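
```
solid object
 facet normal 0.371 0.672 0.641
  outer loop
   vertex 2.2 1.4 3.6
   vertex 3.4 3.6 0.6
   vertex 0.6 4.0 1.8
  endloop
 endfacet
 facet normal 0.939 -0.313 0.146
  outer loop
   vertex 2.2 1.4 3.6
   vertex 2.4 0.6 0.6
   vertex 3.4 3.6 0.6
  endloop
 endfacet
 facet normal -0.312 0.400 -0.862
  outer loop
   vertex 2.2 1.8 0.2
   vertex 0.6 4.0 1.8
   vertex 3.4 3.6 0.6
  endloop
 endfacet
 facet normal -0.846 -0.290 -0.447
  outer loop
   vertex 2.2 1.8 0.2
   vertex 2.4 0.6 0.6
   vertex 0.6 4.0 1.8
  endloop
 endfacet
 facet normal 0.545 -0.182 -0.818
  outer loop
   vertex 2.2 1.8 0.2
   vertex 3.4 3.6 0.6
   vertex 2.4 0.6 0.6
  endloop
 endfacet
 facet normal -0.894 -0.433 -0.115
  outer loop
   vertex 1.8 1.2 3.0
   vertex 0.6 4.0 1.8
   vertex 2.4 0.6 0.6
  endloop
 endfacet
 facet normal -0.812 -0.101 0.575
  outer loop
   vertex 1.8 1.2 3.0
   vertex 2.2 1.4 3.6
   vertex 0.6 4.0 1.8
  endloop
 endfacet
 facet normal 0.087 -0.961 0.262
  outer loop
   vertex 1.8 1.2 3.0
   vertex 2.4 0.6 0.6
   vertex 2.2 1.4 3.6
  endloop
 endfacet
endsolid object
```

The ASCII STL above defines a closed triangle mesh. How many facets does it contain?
8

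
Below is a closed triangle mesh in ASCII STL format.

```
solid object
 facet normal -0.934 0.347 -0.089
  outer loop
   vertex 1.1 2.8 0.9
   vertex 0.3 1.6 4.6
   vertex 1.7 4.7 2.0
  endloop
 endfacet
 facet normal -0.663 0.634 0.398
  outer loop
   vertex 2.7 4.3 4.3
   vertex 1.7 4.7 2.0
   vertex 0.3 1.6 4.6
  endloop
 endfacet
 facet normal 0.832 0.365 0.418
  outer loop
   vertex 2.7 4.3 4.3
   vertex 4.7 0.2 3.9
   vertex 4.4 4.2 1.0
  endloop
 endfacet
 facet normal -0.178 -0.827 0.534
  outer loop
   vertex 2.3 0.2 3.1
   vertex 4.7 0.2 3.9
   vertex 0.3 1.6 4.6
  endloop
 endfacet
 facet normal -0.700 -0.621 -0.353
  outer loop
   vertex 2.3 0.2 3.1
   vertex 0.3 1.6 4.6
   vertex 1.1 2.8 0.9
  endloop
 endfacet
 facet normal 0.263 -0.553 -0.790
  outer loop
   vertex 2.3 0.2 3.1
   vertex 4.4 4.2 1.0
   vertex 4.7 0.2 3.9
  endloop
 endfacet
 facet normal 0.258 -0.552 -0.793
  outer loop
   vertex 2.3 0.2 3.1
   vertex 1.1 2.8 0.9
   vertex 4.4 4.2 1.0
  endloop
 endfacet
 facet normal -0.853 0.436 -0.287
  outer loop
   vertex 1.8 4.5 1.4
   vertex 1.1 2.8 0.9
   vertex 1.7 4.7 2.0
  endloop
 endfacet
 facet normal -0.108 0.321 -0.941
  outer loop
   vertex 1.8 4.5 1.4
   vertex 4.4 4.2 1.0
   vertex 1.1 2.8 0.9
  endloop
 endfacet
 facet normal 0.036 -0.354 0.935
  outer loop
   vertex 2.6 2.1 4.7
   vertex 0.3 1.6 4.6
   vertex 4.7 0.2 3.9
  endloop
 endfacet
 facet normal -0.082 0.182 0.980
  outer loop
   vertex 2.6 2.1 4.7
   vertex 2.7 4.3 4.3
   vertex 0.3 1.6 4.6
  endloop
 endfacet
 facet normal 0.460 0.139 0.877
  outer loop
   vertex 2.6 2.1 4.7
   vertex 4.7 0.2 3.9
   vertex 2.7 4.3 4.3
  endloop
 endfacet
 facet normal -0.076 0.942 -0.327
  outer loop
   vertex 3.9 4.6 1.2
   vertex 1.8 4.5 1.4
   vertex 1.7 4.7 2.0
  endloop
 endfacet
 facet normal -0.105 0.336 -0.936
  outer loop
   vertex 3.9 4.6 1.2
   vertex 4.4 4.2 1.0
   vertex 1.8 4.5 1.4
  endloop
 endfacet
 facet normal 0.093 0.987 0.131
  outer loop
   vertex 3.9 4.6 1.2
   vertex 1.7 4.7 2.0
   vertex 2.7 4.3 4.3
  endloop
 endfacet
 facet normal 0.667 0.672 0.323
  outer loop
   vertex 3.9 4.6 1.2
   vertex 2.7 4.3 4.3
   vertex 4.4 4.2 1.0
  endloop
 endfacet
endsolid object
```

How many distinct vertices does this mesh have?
10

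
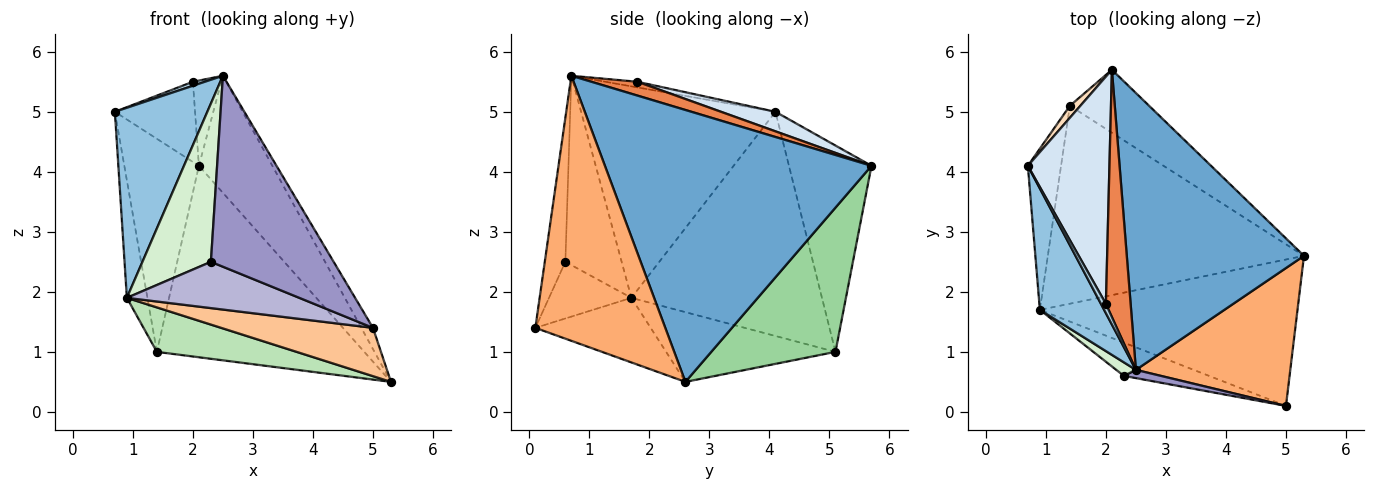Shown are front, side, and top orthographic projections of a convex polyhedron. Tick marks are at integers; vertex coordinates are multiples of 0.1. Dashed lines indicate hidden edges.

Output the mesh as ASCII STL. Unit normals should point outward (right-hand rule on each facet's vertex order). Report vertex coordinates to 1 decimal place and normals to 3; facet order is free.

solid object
 facet normal 0.816 0.225 0.532
  outer loop
   vertex 2.1 5.7 4.1
   vertex 2.5 0.7 5.6
   vertex 5.3 2.6 0.5
  endloop
 endfacet
 facet normal -0.871 -0.414 0.265
  outer loop
   vertex 0.9 1.7 1.9
   vertex 2.5 0.7 5.6
   vertex 0.7 4.1 5.0
  endloop
 endfacet
 facet normal -0.724 -0.272 0.634
  outer loop
   vertex 2.0 1.8 5.5
   vertex 0.7 4.1 5.0
   vertex 2.5 0.7 5.6
  endloop
 endfacet
 facet normal 0.220 0.325 0.920
  outer loop
   vertex 2.0 1.8 5.5
   vertex 2.1 5.7 4.1
   vertex 0.7 4.1 5.0
  endloop
 endfacet
 facet normal 0.467 0.288 0.836
  outer loop
   vertex 2.0 1.8 5.5
   vertex 2.5 0.7 5.6
   vertex 2.1 5.7 4.1
  endloop
 endfacet
 facet normal 0.862 0.077 0.502
  outer loop
   vertex 5.0 0.1 1.4
   vertex 5.3 2.6 0.5
   vertex 2.5 0.7 5.6
  endloop
 endfacet
 facet normal -0.232 -0.305 -0.924
  outer loop
   vertex 5.0 0.1 1.4
   vertex 0.9 1.7 1.9
   vertex 5.3 2.6 0.5
  endloop
 endfacet
 facet normal -0.741 0.670 0.038
  outer loop
   vertex 1.4 5.1 1.0
   vertex 0.7 4.1 5.0
   vertex 2.1 5.7 4.1
  endloop
 endfacet
 facet normal -0.984 0.106 -0.146
  outer loop
   vertex 1.4 5.1 1.0
   vertex 0.9 1.7 1.9
   vertex 0.7 4.1 5.0
  endloop
 endfacet
 facet normal 0.494 0.826 -0.271
  outer loop
   vertex 1.4 5.1 1.0
   vertex 2.1 5.7 4.1
   vertex 5.3 2.6 0.5
  endloop
 endfacet
 facet normal -0.257 -0.212 -0.943
  outer loop
   vertex 1.4 5.1 1.0
   vertex 5.3 2.6 0.5
   vertex 0.9 1.7 1.9
  endloop
 endfacet
 facet normal -0.634 -0.771 0.066
  outer loop
   vertex 2.3 0.6 2.5
   vertex 2.5 0.7 5.6
   vertex 0.9 1.7 1.9
  endloop
 endfacet
 facet normal -0.165 -0.985 0.042
  outer loop
   vertex 2.3 0.6 2.5
   vertex 5.0 0.1 1.4
   vertex 2.5 0.7 5.6
  endloop
 endfacet
 facet normal -0.362 -0.757 -0.544
  outer loop
   vertex 2.3 0.6 2.5
   vertex 0.9 1.7 1.9
   vertex 5.0 0.1 1.4
  endloop
 endfacet
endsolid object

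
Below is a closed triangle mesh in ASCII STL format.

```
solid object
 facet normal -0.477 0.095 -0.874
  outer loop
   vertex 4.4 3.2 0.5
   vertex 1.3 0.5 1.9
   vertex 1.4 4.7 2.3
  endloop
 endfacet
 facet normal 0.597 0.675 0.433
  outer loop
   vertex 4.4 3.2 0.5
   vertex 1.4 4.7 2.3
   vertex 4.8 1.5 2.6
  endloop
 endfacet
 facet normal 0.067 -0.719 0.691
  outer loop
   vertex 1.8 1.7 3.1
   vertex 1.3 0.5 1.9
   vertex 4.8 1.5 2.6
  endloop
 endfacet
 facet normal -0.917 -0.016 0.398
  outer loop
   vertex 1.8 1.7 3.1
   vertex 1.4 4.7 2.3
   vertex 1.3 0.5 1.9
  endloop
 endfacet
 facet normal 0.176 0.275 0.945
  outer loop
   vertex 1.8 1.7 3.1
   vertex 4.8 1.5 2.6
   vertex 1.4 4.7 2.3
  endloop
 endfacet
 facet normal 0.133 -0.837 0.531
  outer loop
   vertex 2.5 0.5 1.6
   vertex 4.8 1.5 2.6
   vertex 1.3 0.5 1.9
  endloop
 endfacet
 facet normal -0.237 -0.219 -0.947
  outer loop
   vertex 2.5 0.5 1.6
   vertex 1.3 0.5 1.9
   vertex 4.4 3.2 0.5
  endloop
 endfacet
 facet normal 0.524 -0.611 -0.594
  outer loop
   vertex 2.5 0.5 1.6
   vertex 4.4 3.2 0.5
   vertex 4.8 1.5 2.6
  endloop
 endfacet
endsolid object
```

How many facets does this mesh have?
8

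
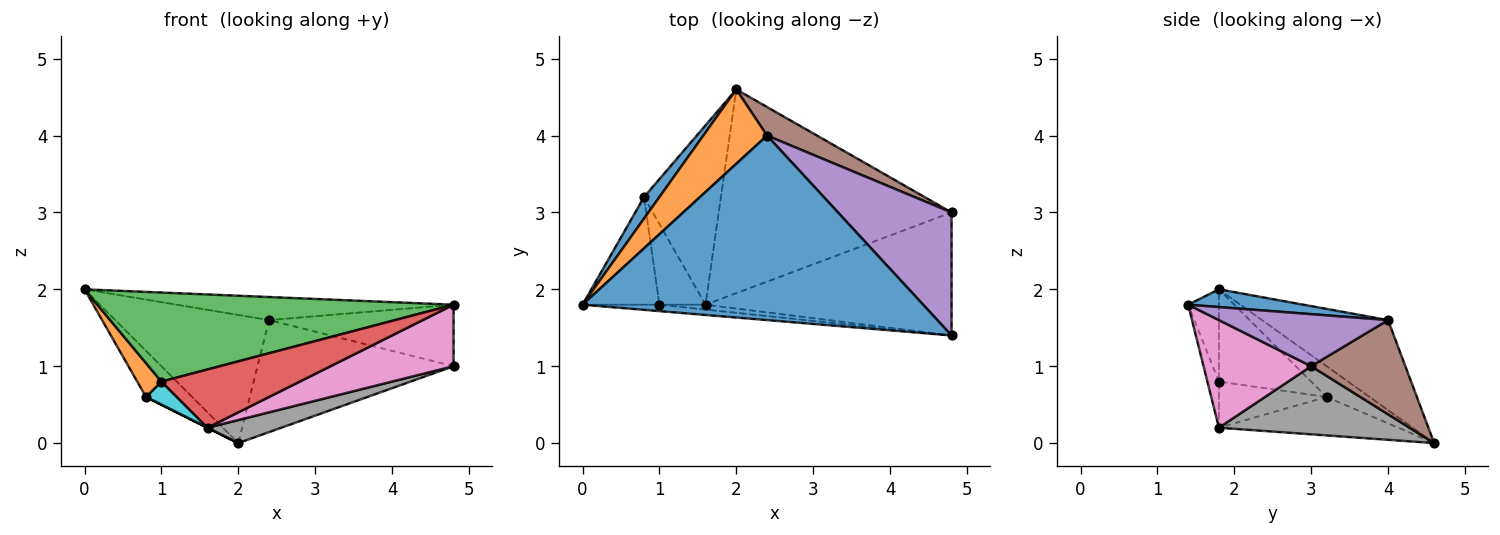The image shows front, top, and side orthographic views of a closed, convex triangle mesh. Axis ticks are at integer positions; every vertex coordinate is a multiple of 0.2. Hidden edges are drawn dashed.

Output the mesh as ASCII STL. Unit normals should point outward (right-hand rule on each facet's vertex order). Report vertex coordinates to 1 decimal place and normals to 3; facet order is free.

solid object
 facet normal 0.052 0.124 0.991
  outer loop
   vertex 2.4 4.0 1.6
   vertex 0.0 1.8 2.0
   vertex 4.8 1.4 1.8
  endloop
 endfacet
 facet normal -0.579 0.706 0.409
  outer loop
   vertex 2.4 4.0 1.6
   vertex 2.0 4.6 0.0
   vertex 0.0 1.8 2.0
  endloop
 endfacet
 facet normal -0.086 -0.994 -0.071
  outer loop
   vertex 1.0 1.8 0.8
   vertex 4.8 1.4 1.8
   vertex 0.0 1.8 2.0
  endloop
 endfacet
 facet normal -0.083 -0.993 -0.083
  outer loop
   vertex 1.0 1.8 0.8
   vertex 1.6 1.8 0.2
   vertex 4.8 1.4 1.8
  endloop
 endfacet
 facet normal 0.379 0.414 0.828
  outer loop
   vertex 4.8 3.0 1.0
   vertex 2.4 4.0 1.6
   vertex 4.8 1.4 1.8
  endloop
 endfacet
 facet normal 0.422 0.878 0.224
  outer loop
   vertex 4.8 3.0 1.0
   vertex 2.0 4.6 0.0
   vertex 2.4 4.0 1.6
  endloop
 endfacet
 facet normal 0.364 -0.416 -0.833
  outer loop
   vertex 4.8 3.0 1.0
   vertex 4.8 1.4 1.8
   vertex 1.6 1.8 0.2
  endloop
 endfacet
 facet normal 0.279 -0.108 -0.954
  outer loop
   vertex 4.8 3.0 1.0
   vertex 1.6 1.8 0.2
   vertex 2.0 4.6 0.0
  endloop
 endfacet
 facet normal -0.447 0.000 -0.894
  outer loop
   vertex 0.8 3.2 0.6
   vertex 2.0 4.6 0.0
   vertex 1.6 1.8 0.2
  endloop
 endfacet
 facet normal -0.693 -0.198 -0.693
  outer loop
   vertex 0.8 3.2 0.6
   vertex 1.6 1.8 0.2
   vertex 1.0 1.8 0.8
  endloop
 endfacet
 facet normal -0.646 0.692 0.323
  outer loop
   vertex 0.8 3.2 0.6
   vertex 0.0 1.8 2.0
   vertex 2.0 4.6 0.0
  endloop
 endfacet
 facet normal -0.753 -0.197 -0.628
  outer loop
   vertex 0.8 3.2 0.6
   vertex 1.0 1.8 0.8
   vertex 0.0 1.8 2.0
  endloop
 endfacet
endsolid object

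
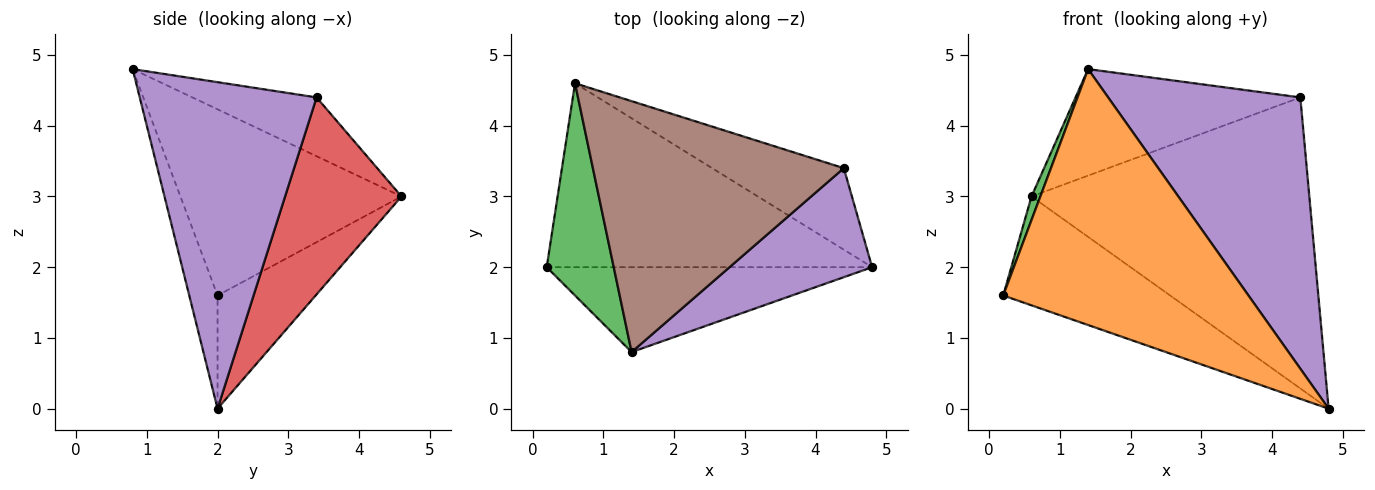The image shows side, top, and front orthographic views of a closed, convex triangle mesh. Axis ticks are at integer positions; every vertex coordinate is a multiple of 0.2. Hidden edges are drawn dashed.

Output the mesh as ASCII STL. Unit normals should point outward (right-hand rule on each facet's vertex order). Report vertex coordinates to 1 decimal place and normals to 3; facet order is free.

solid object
 facet normal -0.287 0.488 -0.824
  outer loop
   vertex 0.6 4.6 3.0
   vertex 4.8 2.0 0.0
   vertex 0.2 2.0 1.6
  endloop
 endfacet
 facet normal -0.109 -0.943 -0.313
  outer loop
   vertex 1.4 0.8 4.8
   vertex 0.2 2.0 1.6
   vertex 4.8 2.0 0.0
  endloop
 endfacet
 facet normal -0.940 -0.038 0.338
  outer loop
   vertex 1.4 0.8 4.8
   vertex 0.6 4.6 3.0
   vertex 0.2 2.0 1.6
  endloop
 endfacet
 facet normal 0.374 0.893 -0.250
  outer loop
   vertex 4.4 3.4 4.4
   vertex 4.8 2.0 0.0
   vertex 0.6 4.6 3.0
  endloop
 endfacet
 facet normal 0.649 -0.706 0.284
  outer loop
   vertex 4.4 3.4 4.4
   vertex 1.4 0.8 4.8
   vertex 4.8 2.0 0.0
  endloop
 endfacet
 facet normal -0.211 0.382 0.900
  outer loop
   vertex 4.4 3.4 4.4
   vertex 0.6 4.6 3.0
   vertex 1.4 0.8 4.8
  endloop
 endfacet
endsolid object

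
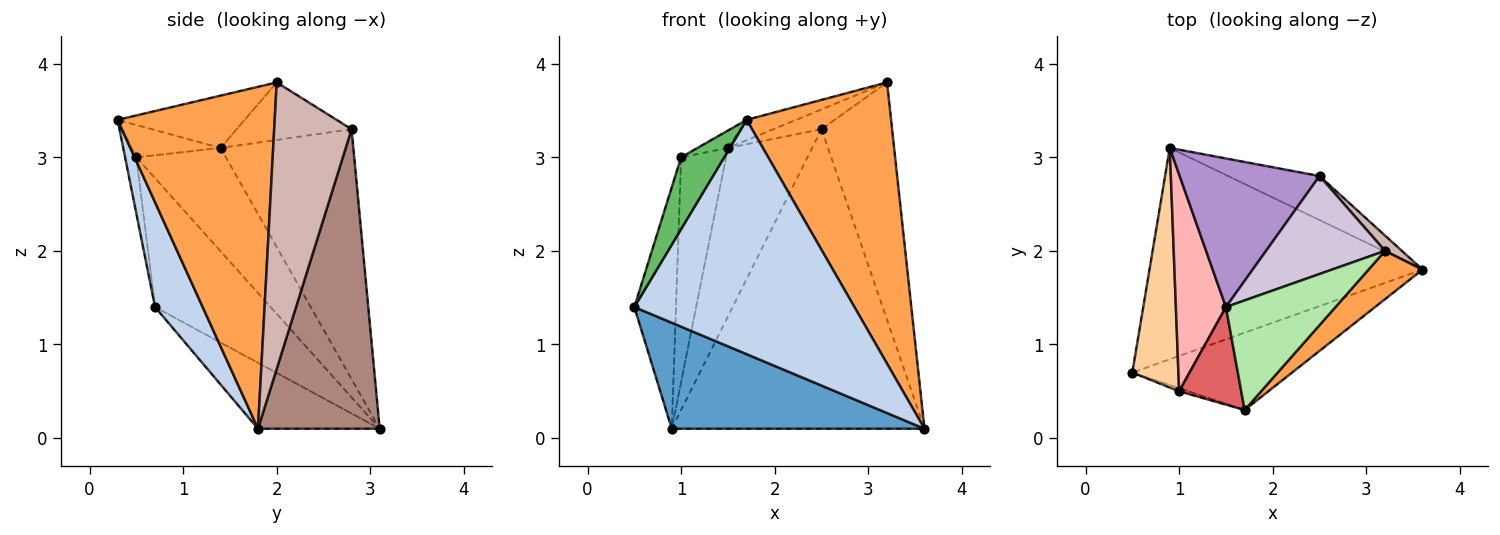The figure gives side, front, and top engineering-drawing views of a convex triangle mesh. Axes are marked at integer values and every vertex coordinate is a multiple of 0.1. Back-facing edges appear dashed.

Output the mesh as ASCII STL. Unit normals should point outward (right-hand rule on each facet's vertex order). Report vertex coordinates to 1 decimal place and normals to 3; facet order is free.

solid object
 facet normal -0.211 -0.438 -0.874
  outer loop
   vertex 0.9 3.1 0.1
   vertex 3.6 1.8 0.1
   vertex 0.5 0.7 1.4
  endloop
 endfacet
 facet normal 0.201 -0.930 -0.307
  outer loop
   vertex 1.7 0.3 3.4
   vertex 0.5 0.7 1.4
   vertex 3.6 1.8 0.1
  endloop
 endfacet
 facet normal 0.731 -0.672 0.115
  outer loop
   vertex 1.7 0.3 3.4
   vertex 3.6 1.8 0.1
   vertex 3.2 2.0 3.8
  endloop
 endfacet
 facet normal -0.892 0.321 0.319
  outer loop
   vertex 1.0 0.5 3.0
   vertex 0.9 3.1 0.1
   vertex 0.5 0.7 1.4
  endloop
 endfacet
 facet normal -0.252 -0.967 -0.042
  outer loop
   vertex 1.0 0.5 3.0
   vertex 0.5 0.7 1.4
   vertex 1.7 0.3 3.4
  endloop
 endfacet
 facet normal -0.425 0.165 0.890
  outer loop
   vertex 1.5 1.4 3.1
   vertex 1.7 0.3 3.4
   vertex 3.2 2.0 3.8
  endloop
 endfacet
 facet normal -0.456 0.156 0.876
  outer loop
   vertex 1.5 1.4 3.1
   vertex 1.0 0.5 3.0
   vertex 1.7 0.3 3.4
  endloop
 endfacet
 facet normal -0.820 0.412 0.397
  outer loop
   vertex 1.5 1.4 3.1
   vertex 0.9 3.1 0.1
   vertex 1.0 0.5 3.0
  endloop
 endfacet
 facet normal -0.764 0.484 0.427
  outer loop
   vertex 2.5 2.8 3.3
   vertex 0.9 3.1 0.1
   vertex 1.5 1.4 3.1
  endloop
 endfacet
 facet normal -0.428 0.179 0.886
  outer loop
   vertex 2.5 2.8 3.3
   vertex 1.5 1.4 3.1
   vertex 3.2 2.0 3.8
  endloop
 endfacet
 facet normal 0.430 0.893 -0.131
  outer loop
   vertex 2.5 2.8 3.3
   vertex 3.6 1.8 0.1
   vertex 0.9 3.1 0.1
  endloop
 endfacet
 facet normal 0.738 0.673 0.043
  outer loop
   vertex 2.5 2.8 3.3
   vertex 3.2 2.0 3.8
   vertex 3.6 1.8 0.1
  endloop
 endfacet
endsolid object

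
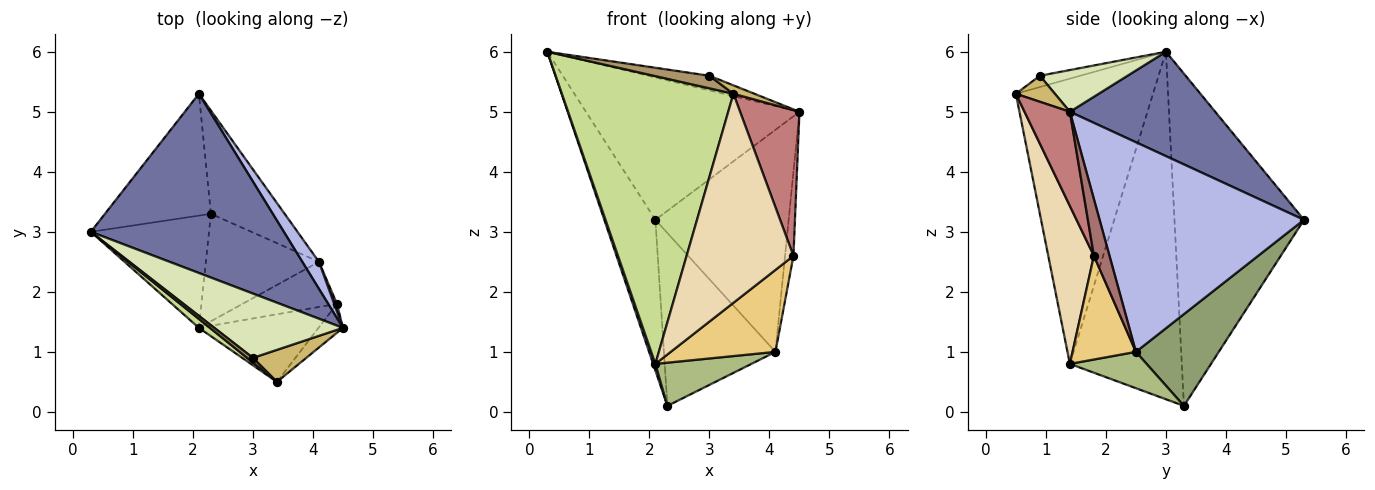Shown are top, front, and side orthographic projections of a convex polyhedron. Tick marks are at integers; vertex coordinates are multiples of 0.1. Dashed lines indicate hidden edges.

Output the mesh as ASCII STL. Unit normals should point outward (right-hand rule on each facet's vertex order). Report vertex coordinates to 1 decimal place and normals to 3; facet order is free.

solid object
 facet normal 0.390 0.573 0.721
  outer loop
   vertex 2.1 5.3 3.2
   vertex 0.3 3.0 6.0
   vertex 4.5 1.4 5.0
  endloop
 endfacet
 facet normal -0.892 0.352 -0.284
  outer loop
   vertex 2.3 3.3 0.1
   vertex 0.3 3.0 6.0
   vertex 2.1 5.3 3.2
  endloop
 endfacet
 facet normal -0.947 -0.019 -0.322
  outer loop
   vertex 2.1 1.4 0.8
   vertex 0.3 3.0 6.0
   vertex 2.3 3.3 0.1
  endloop
 endfacet
 facet normal 0.836 0.545 0.066
  outer loop
   vertex 4.1 2.5 1.0
   vertex 2.1 5.3 3.2
   vertex 4.5 1.4 5.0
  endloop
 endfacet
 facet normal 0.538 0.724 -0.432
  outer loop
   vertex 4.1 2.5 1.0
   vertex 2.3 3.3 0.1
   vertex 2.1 5.3 3.2
  endloop
 endfacet
 facet normal 0.286 -0.358 -0.889
  outer loop
   vertex 4.1 2.5 1.0
   vertex 2.1 1.4 0.8
   vertex 2.3 3.3 0.1
  endloop
 endfacet
 facet normal -0.624 -0.781 0.024
  outer loop
   vertex 3.4 0.5 5.3
   vertex 0.3 3.0 6.0
   vertex 2.1 1.4 0.8
  endloop
 endfacet
 facet normal 0.302 0.211 0.930
  outer loop
   vertex 3.0 0.9 5.6
   vertex 4.5 1.4 5.0
   vertex 0.3 3.0 6.0
  endloop
 endfacet
 facet normal -0.561 -0.776 0.287
  outer loop
   vertex 3.0 0.9 5.6
   vertex 0.3 3.0 6.0
   vertex 3.4 0.5 5.3
  endloop
 endfacet
 facet normal 0.426 -0.230 0.875
  outer loop
   vertex 3.0 0.9 5.6
   vertex 3.4 0.5 5.3
   vertex 4.5 1.4 5.0
  endloop
 endfacet
 facet normal 0.468 -0.774 -0.426
  outer loop
   vertex 4.4 1.8 2.6
   vertex 2.1 1.4 0.8
   vertex 4.1 2.5 1.0
  endloop
 endfacet
 facet normal 0.376 -0.882 -0.285
  outer loop
   vertex 4.4 1.8 2.6
   vertex 3.4 0.5 5.3
   vertex 2.1 1.4 0.8
  endloop
 endfacet
 facet normal 0.880 0.474 0.042
  outer loop
   vertex 4.4 1.8 2.6
   vertex 4.1 2.5 1.0
   vertex 4.5 1.4 5.0
  endloop
 endfacet
 facet normal 0.600 -0.785 -0.156
  outer loop
   vertex 4.4 1.8 2.6
   vertex 4.5 1.4 5.0
   vertex 3.4 0.5 5.3
  endloop
 endfacet
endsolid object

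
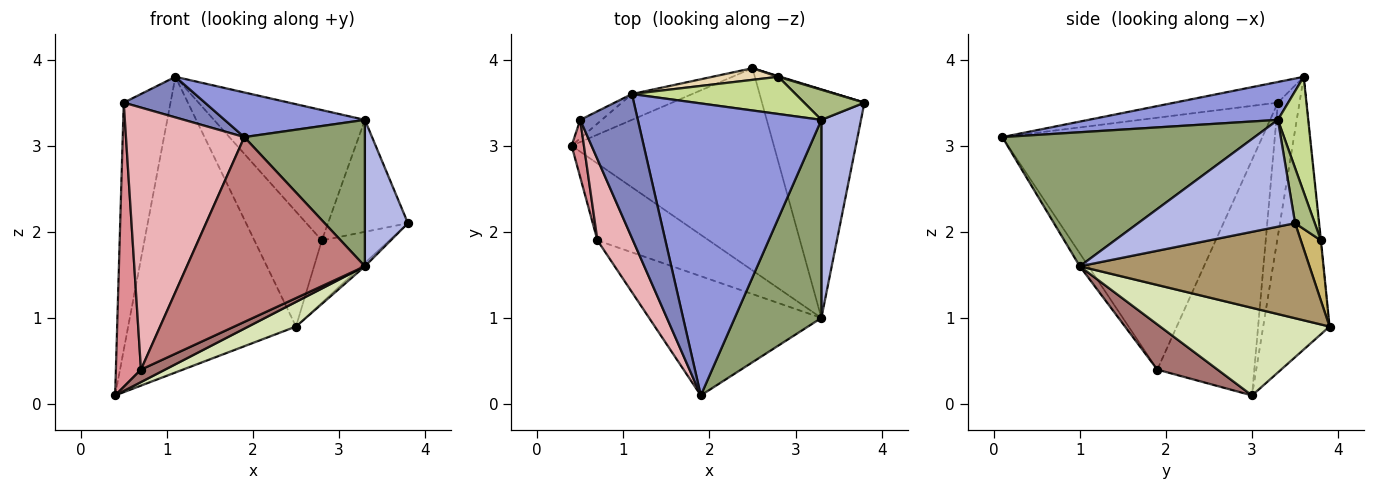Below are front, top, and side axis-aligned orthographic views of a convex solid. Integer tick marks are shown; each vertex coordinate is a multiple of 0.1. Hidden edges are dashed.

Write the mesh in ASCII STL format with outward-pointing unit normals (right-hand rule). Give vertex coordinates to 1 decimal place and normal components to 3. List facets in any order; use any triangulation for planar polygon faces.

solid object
 facet normal -0.419 0.905 -0.068
  outer loop
   vertex 0.5 3.3 3.5
   vertex 1.1 3.6 3.8
   vertex 0.4 3.0 0.1
  endloop
 endfacet
 facet normal -0.327 -0.257 0.910
  outer loop
   vertex 0.5 3.3 3.5
   vertex 1.9 0.1 3.1
   vertex 1.1 3.6 3.8
  endloop
 endfacet
 facet normal 0.200 -0.148 0.969
  outer loop
   vertex 3.3 3.3 3.3
   vertex 1.1 3.6 3.8
   vertex 1.9 0.1 3.1
  endloop
 endfacet
 facet normal 0.908 -0.249 0.337
  outer loop
   vertex 3.3 3.3 3.3
   vertex 3.3 1.0 1.6
   vertex 3.8 3.5 2.1
  endloop
 endfacet
 facet normal 0.779 -0.372 0.504
  outer loop
   vertex 3.3 3.3 3.3
   vertex 1.9 0.1 3.1
   vertex 3.3 1.0 1.6
  endloop
 endfacet
 facet normal 0.231 0.939 0.253
  outer loop
   vertex 3.3 3.3 3.3
   vertex 3.8 3.5 2.1
   vertex 2.8 3.8 1.9
  endloop
 endfacet
 facet normal 0.190 0.944 0.269
  outer loop
   vertex 3.3 3.3 3.3
   vertex 2.8 3.8 1.9
   vertex 1.1 3.6 3.8
  endloop
 endfacet
 facet normal 0.395 -0.111 -0.912
  outer loop
   vertex 2.5 3.9 0.9
   vertex 3.3 1.0 1.6
   vertex 0.4 3.0 0.1
  endloop
 endfacet
 facet normal 0.680 0.011 -0.733
  outer loop
   vertex 2.5 3.9 0.9
   vertex 3.8 3.5 2.1
   vertex 3.3 1.0 1.6
  endloop
 endfacet
 facet normal 0.285 0.958 0.010
  outer loop
   vertex 2.5 3.9 0.9
   vertex 2.8 3.8 1.9
   vertex 3.8 3.5 2.1
  endloop
 endfacet
 facet normal -0.366 0.927 -0.081
  outer loop
   vertex 2.5 3.9 0.9
   vertex 0.4 3.0 0.1
   vertex 1.1 3.6 3.8
  endloop
 endfacet
 facet normal -0.004 0.995 0.101
  outer loop
   vertex 2.5 3.9 0.9
   vertex 1.1 3.6 3.8
   vertex 2.8 3.8 1.9
  endloop
 endfacet
 facet normal 0.372 -0.149 -0.916
  outer loop
   vertex 0.7 1.9 0.4
   vertex 0.4 3.0 0.1
   vertex 3.3 1.0 1.6
  endloop
 endfacet
 facet normal -0.041 -0.840 -0.542
  outer loop
   vertex 0.7 1.9 0.4
   vertex 3.3 1.0 1.6
   vertex 1.9 0.1 3.1
  endloop
 endfacet
 facet normal -0.967 -0.250 0.050
  outer loop
   vertex 0.7 1.9 0.4
   vertex 0.5 3.3 3.5
   vertex 0.4 3.0 0.1
  endloop
 endfacet
 facet normal -0.903 -0.411 0.127
  outer loop
   vertex 0.7 1.9 0.4
   vertex 1.9 0.1 3.1
   vertex 0.5 3.3 3.5
  endloop
 endfacet
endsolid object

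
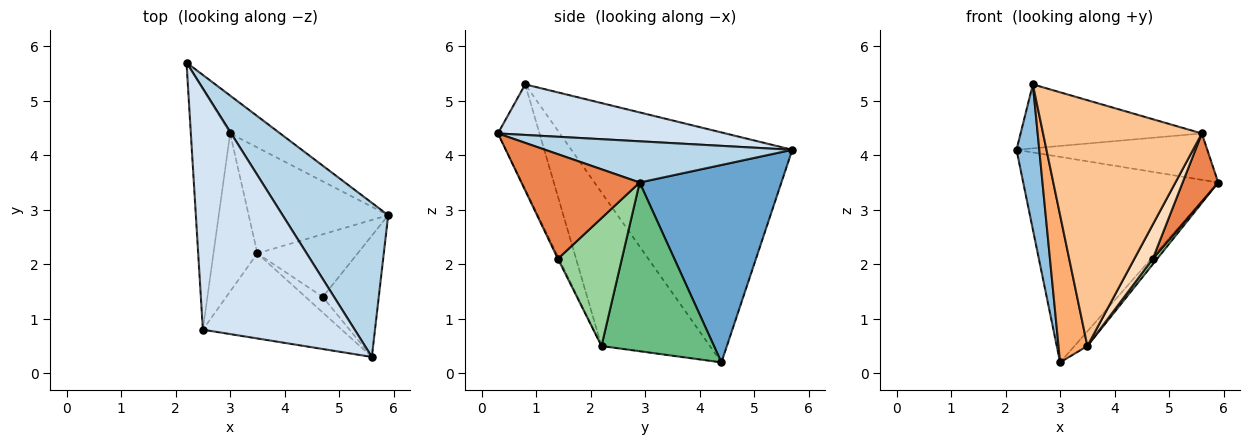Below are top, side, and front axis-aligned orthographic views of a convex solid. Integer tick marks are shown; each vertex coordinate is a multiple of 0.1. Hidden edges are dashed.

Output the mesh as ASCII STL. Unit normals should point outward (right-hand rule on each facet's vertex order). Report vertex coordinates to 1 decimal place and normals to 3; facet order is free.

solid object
 facet normal 0.582 0.800 -0.147
  outer loop
   vertex 3.0 4.4 0.2
   vertex 2.2 5.7 4.1
   vertex 5.9 2.9 3.5
  endloop
 endfacet
 facet normal -0.981 -0.101 -0.167
  outer loop
   vertex 3.0 4.4 0.2
   vertex 2.5 0.8 5.3
   vertex 2.2 5.7 4.1
  endloop
 endfacet
 facet normal 0.350 0.270 0.897
  outer loop
   vertex 5.6 0.3 4.4
   vertex 5.9 2.9 3.5
   vertex 2.2 5.7 4.1
  endloop
 endfacet
 facet normal 0.306 0.244 0.920
  outer loop
   vertex 5.6 0.3 4.4
   vertex 2.2 5.7 4.1
   vertex 2.5 0.8 5.3
  endloop
 endfacet
 facet normal 0.852 -0.256 -0.456
  outer loop
   vertex 5.6 0.3 4.4
   vertex 4.7 1.4 2.1
   vertex 5.9 2.9 3.5
  endloop
 endfacet
 facet normal -0.931 -0.248 -0.266
  outer loop
   vertex 3.5 2.2 0.5
   vertex 2.5 0.8 5.3
   vertex 3.0 4.4 0.2
  endloop
 endfacet
 facet normal -0.240 -0.917 -0.318
  outer loop
   vertex 3.5 2.2 0.5
   vertex 5.6 0.3 4.4
   vertex 2.5 0.8 5.3
  endloop
 endfacet
 facet normal -0.055 -0.909 -0.413
  outer loop
   vertex 3.5 2.2 0.5
   vertex 4.7 1.4 2.1
   vertex 5.6 0.3 4.4
  endloop
 endfacet
 facet normal 0.768 0.088 -0.635
  outer loop
   vertex 3.5 2.2 0.5
   vertex 3.0 4.4 0.2
   vertex 5.9 2.9 3.5
  endloop
 endfacet
 facet normal 0.786 -0.054 -0.616
  outer loop
   vertex 3.5 2.2 0.5
   vertex 5.9 2.9 3.5
   vertex 4.7 1.4 2.1
  endloop
 endfacet
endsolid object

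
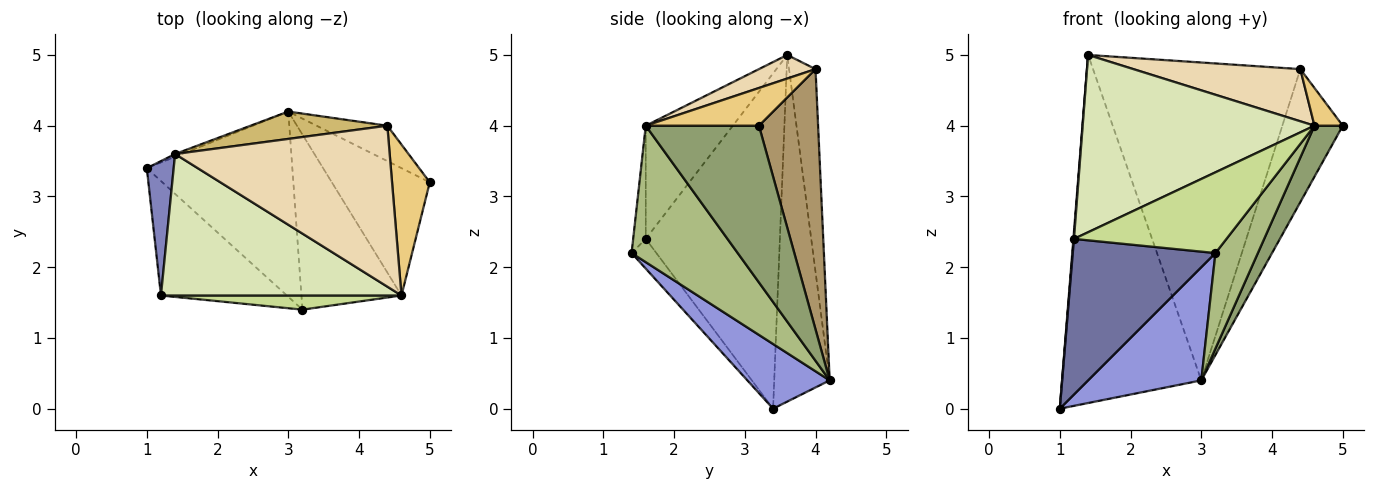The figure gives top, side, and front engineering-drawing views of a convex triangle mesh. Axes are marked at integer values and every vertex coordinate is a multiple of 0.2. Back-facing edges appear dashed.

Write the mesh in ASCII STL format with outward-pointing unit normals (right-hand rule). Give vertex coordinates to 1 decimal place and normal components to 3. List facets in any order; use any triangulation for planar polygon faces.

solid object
 facet normal -0.138 -0.798 -0.587
  outer loop
   vertex 1.2 1.6 2.4
   vertex 1.0 3.4 0.0
   vertex 3.2 1.4 2.2
  endloop
 endfacet
 facet normal -0.997 -0.004 0.080
  outer loop
   vertex 1.2 1.6 2.4
   vertex 1.4 3.6 5.0
   vertex 1.0 3.4 0.0
  endloop
 endfacet
 facet normal 0.355 -0.488 -0.798
  outer loop
   vertex 3.0 4.2 0.4
   vertex 3.2 1.4 2.2
   vertex 1.0 3.4 0.0
  endloop
 endfacet
 facet normal -0.370 0.929 -0.008
  outer loop
   vertex 3.0 4.2 0.4
   vertex 1.0 3.4 0.0
   vertex 1.4 3.6 5.0
  endloop
 endfacet
 facet normal 0.830 -0.207 -0.518
  outer loop
   vertex 4.6 1.6 4.0
   vertex 3.0 4.2 0.4
   vertex 5.0 3.2 4.0
  endloop
 endfacet
 facet normal 0.767 -0.307 -0.563
  outer loop
   vertex 4.6 1.6 4.0
   vertex 3.2 1.4 2.2
   vertex 3.0 4.2 0.4
  endloop
 endfacet
 facet normal -0.081 -0.982 0.172
  outer loop
   vertex 4.6 1.6 4.0
   vertex 1.2 1.6 2.4
   vertex 3.2 1.4 2.2
  endloop
 endfacet
 facet normal -0.282 -0.750 0.599
  outer loop
   vertex 4.6 1.6 4.0
   vertex 1.4 3.6 5.0
   vertex 1.2 1.6 2.4
  endloop
 endfacet
 facet normal 0.687 0.702 -0.187
  outer loop
   vertex 4.4 4.0 4.8
   vertex 5.0 3.2 4.0
   vertex 3.0 4.2 0.4
  endloop
 endfacet
 facet normal -0.126 0.988 0.085
  outer loop
   vertex 4.4 4.0 4.8
   vertex 3.0 4.2 0.4
   vertex 1.4 3.6 5.0
  endloop
 endfacet
 facet normal 0.696 -0.174 0.696
  outer loop
   vertex 4.4 4.0 4.8
   vertex 4.6 1.6 4.0
   vertex 5.0 3.2 4.0
  endloop
 endfacet
 facet normal 0.104 -0.307 0.946
  outer loop
   vertex 4.4 4.0 4.8
   vertex 1.4 3.6 5.0
   vertex 4.6 1.6 4.0
  endloop
 endfacet
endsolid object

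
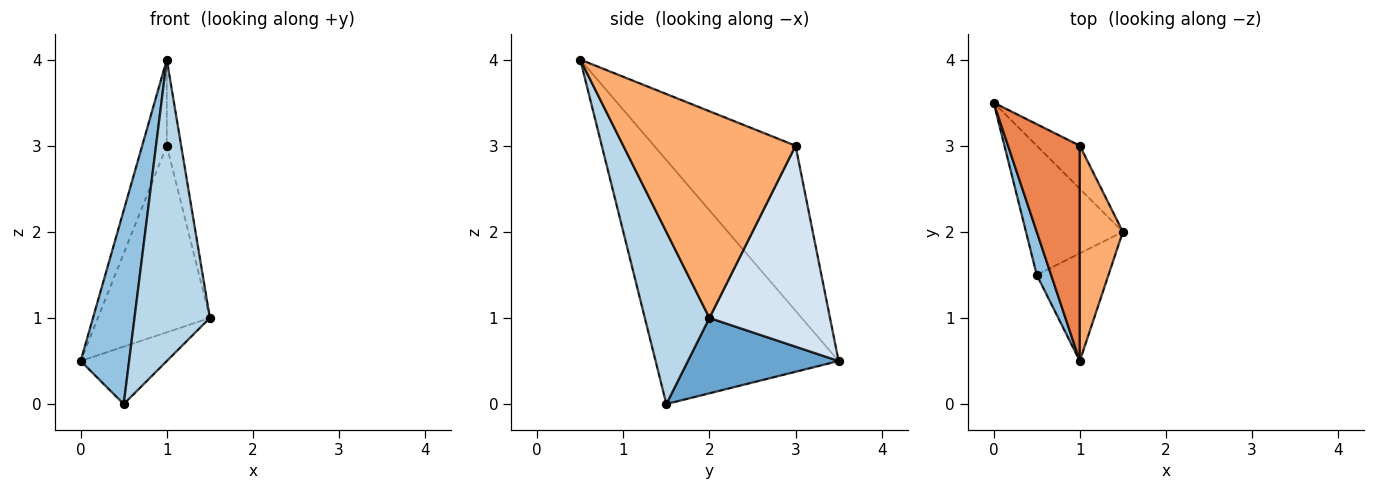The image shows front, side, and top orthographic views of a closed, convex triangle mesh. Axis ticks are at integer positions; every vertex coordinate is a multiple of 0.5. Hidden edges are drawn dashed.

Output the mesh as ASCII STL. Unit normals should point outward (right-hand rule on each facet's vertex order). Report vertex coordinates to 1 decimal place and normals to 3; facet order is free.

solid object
 facet normal 0.579 0.331 -0.745
  outer loop
   vertex 0.5 1.5 0.0
   vertex 0.0 3.5 0.5
   vertex 1.5 2.0 1.0
  endloop
 endfacet
 facet normal -0.965 -0.255 0.057
  outer loop
   vertex 0.5 1.5 0.0
   vertex 1.0 0.5 4.0
   vertex 0.0 3.5 0.5
  endloop
 endfacet
 facet normal 0.628 -0.733 -0.262
  outer loop
   vertex 0.5 1.5 0.0
   vertex 1.5 2.0 1.0
   vertex 1.0 0.5 4.0
  endloop
 endfacet
 facet normal 0.724 0.672 -0.155
  outer loop
   vertex 1.0 3.0 3.0
   vertex 1.5 2.0 1.0
   vertex 0.0 3.5 0.5
  endloop
 endfacet
 facet normal -0.906 0.157 0.394
  outer loop
   vertex 1.0 3.0 3.0
   vertex 0.0 3.5 0.5
   vertex 1.0 0.5 4.0
  endloop
 endfacet
 facet normal 0.976 0.081 0.203
  outer loop
   vertex 1.0 3.0 3.0
   vertex 1.0 0.5 4.0
   vertex 1.5 2.0 1.0
  endloop
 endfacet
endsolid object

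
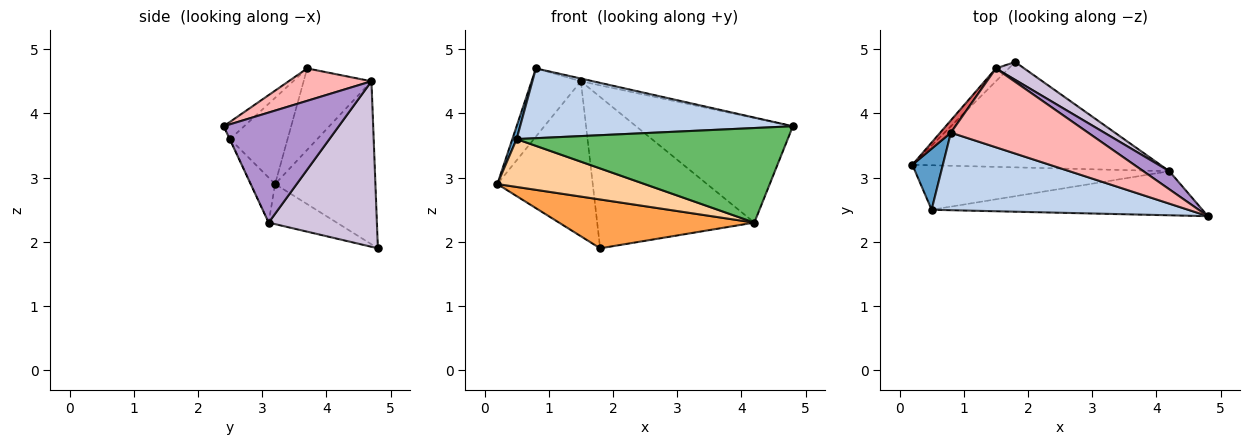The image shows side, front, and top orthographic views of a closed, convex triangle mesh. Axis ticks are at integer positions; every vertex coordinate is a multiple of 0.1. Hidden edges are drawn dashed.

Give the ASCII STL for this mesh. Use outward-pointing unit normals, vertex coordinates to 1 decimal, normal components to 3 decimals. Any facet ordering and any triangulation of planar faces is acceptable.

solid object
 facet normal -0.940 -0.070 0.333
  outer loop
   vertex 0.5 2.5 3.6
   vertex 0.8 3.7 4.7
   vertex 0.2 3.2 2.9
  endloop
 endfacet
 facet normal -0.050 -0.668 0.742
  outer loop
   vertex 0.5 2.5 3.6
   vertex 4.8 2.4 3.8
   vertex 0.8 3.7 4.7
  endloop
 endfacet
 facet normal -0.145 -0.416 -0.898
  outer loop
   vertex 4.2 3.1 2.3
   vertex 0.2 3.2 2.9
   vertex 1.8 4.8 1.9
  endloop
 endfacet
 facet normal -0.120 -0.727 -0.676
  outer loop
   vertex 4.2 3.1 2.3
   vertex 0.5 2.5 3.6
   vertex 0.2 3.2 2.9
  endloop
 endfacet
 facet normal -0.001 -0.906 -0.422
  outer loop
   vertex 4.2 3.1 2.3
   vertex 4.8 2.4 3.8
   vertex 0.5 2.5 3.6
  endloop
 endfacet
 facet normal -0.724 0.688 -0.057
  outer loop
   vertex 1.5 4.7 4.5
   vertex 1.8 4.8 1.9
   vertex 0.2 3.2 2.9
  endloop
 endfacet
 facet normal -0.805 0.584 0.106
  outer loop
   vertex 1.5 4.7 4.5
   vertex 0.2 3.2 2.9
   vertex 0.8 3.7 4.7
  endloop
 endfacet
 facet normal 0.230 0.034 0.973
  outer loop
   vertex 1.5 4.7 4.5
   vertex 0.8 3.7 4.7
   vertex 4.8 2.4 3.8
  endloop
 endfacet
 facet normal 0.586 0.799 0.138
  outer loop
   vertex 1.5 4.7 4.5
   vertex 4.8 2.4 3.8
   vertex 4.2 3.1 2.3
  endloop
 endfacet
 facet normal 0.565 0.820 0.097
  outer loop
   vertex 1.5 4.7 4.5
   vertex 4.2 3.1 2.3
   vertex 1.8 4.8 1.9
  endloop
 endfacet
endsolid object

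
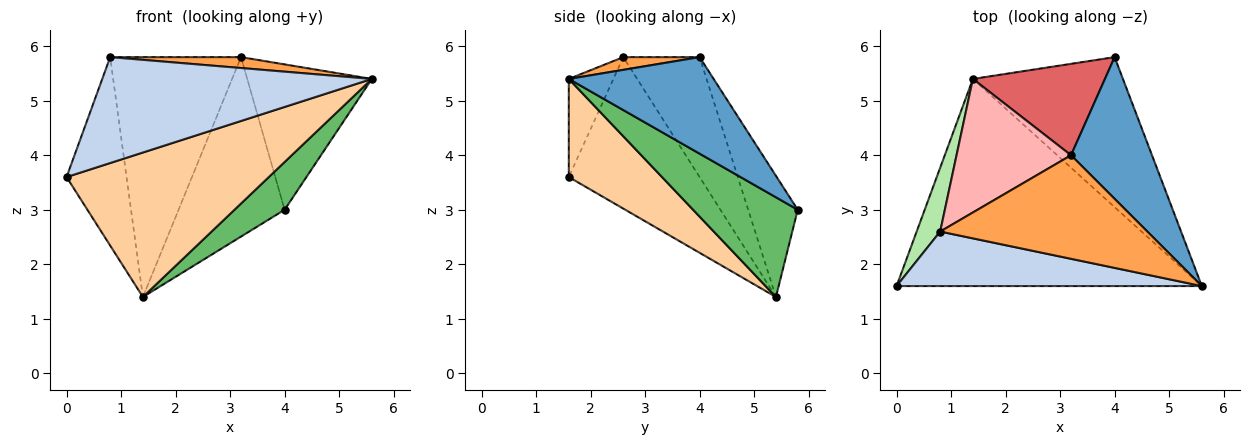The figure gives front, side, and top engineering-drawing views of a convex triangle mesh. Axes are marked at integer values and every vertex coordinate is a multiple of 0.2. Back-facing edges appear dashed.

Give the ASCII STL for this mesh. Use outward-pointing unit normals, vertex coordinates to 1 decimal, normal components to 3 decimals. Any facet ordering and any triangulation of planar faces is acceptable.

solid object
 facet normal 0.640 0.550 0.537
  outer loop
   vertex 3.2 4.0 5.8
   vertex 5.6 1.6 5.4
   vertex 4.0 5.8 3.0
  endloop
 endfacet
 facet normal -0.146 -0.880 0.453
  outer loop
   vertex 0.8 2.6 5.8
   vertex 0.0 1.6 3.6
   vertex 5.6 1.6 5.4
  endloop
 endfacet
 facet normal 0.061 -0.104 0.993
  outer loop
   vertex 0.8 2.6 5.8
   vertex 5.6 1.6 5.4
   vertex 3.2 4.0 5.8
  endloop
 endfacet
 facet normal 0.255 -0.553 -0.793
  outer loop
   vertex 1.4 5.4 1.4
   vertex 5.6 1.6 5.4
   vertex 0.0 1.6 3.6
  endloop
 endfacet
 facet normal 0.535 -0.256 -0.805
  outer loop
   vertex 1.4 5.4 1.4
   vertex 4.0 5.8 3.0
   vertex 5.6 1.6 5.4
  endloop
 endfacet
 facet normal -0.900 0.413 0.140
  outer loop
   vertex 1.4 5.4 1.4
   vertex 0.0 1.6 3.6
   vertex 0.8 2.6 5.8
  endloop
 endfacet
 facet normal -0.384 0.823 0.419
  outer loop
   vertex 1.4 5.4 1.4
   vertex 3.2 4.0 5.8
   vertex 4.0 5.8 3.0
  endloop
 endfacet
 facet normal -0.454 0.778 0.433
  outer loop
   vertex 1.4 5.4 1.4
   vertex 0.8 2.6 5.8
   vertex 3.2 4.0 5.8
  endloop
 endfacet
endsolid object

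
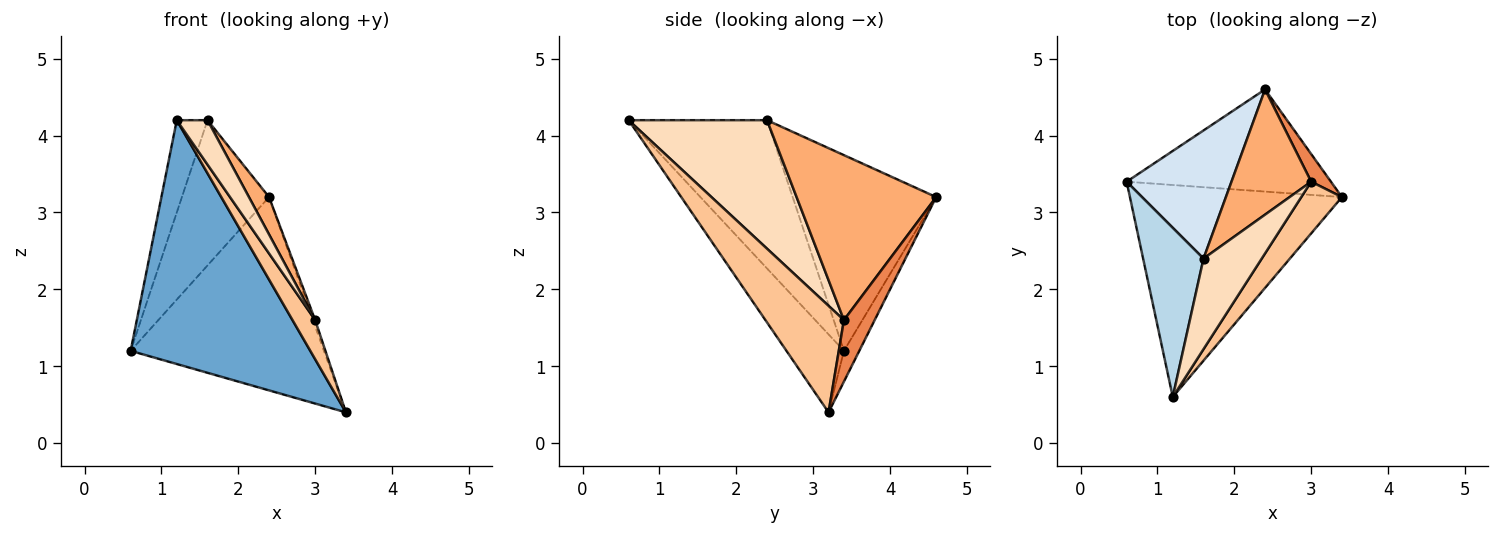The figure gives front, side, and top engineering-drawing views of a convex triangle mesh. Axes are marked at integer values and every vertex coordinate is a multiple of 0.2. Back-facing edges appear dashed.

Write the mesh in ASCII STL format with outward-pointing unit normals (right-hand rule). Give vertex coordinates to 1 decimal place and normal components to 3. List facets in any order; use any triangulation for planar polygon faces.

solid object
 facet normal -0.235 -0.734 -0.638
  outer loop
   vertex 1.2 0.6 4.2
   vertex 0.6 3.4 1.2
   vertex 3.4 3.2 0.4
  endloop
 endfacet
 facet normal -0.070 0.882 -0.466
  outer loop
   vertex 2.4 4.6 3.2
   vertex 3.4 3.2 0.4
   vertex 0.6 3.4 1.2
  endloop
 endfacet
 facet normal -0.907 0.202 0.370
  outer loop
   vertex 1.6 2.4 4.2
   vertex 0.6 3.4 1.2
   vertex 1.2 0.6 4.2
  endloop
 endfacet
 facet normal -0.777 0.472 0.416
  outer loop
   vertex 1.6 2.4 4.2
   vertex 2.4 4.6 3.2
   vertex 0.6 3.4 1.2
  endloop
 endfacet
 facet normal 0.950 0.068 0.305
  outer loop
   vertex 3.0 3.4 1.6
   vertex 3.4 3.2 0.4
   vertex 2.4 4.6 3.2
  endloop
 endfacet
 facet normal 0.893 -0.129 0.431
  outer loop
   vertex 3.0 3.4 1.6
   vertex 2.4 4.6 3.2
   vertex 1.6 2.4 4.2
  endloop
 endfacet
 facet normal 0.902 -0.260 0.344
  outer loop
   vertex 3.0 3.4 1.6
   vertex 1.2 0.6 4.2
   vertex 3.4 3.2 0.4
  endloop
 endfacet
 facet normal 0.893 -0.198 0.404
  outer loop
   vertex 3.0 3.4 1.6
   vertex 1.6 2.4 4.2
   vertex 1.2 0.6 4.2
  endloop
 endfacet
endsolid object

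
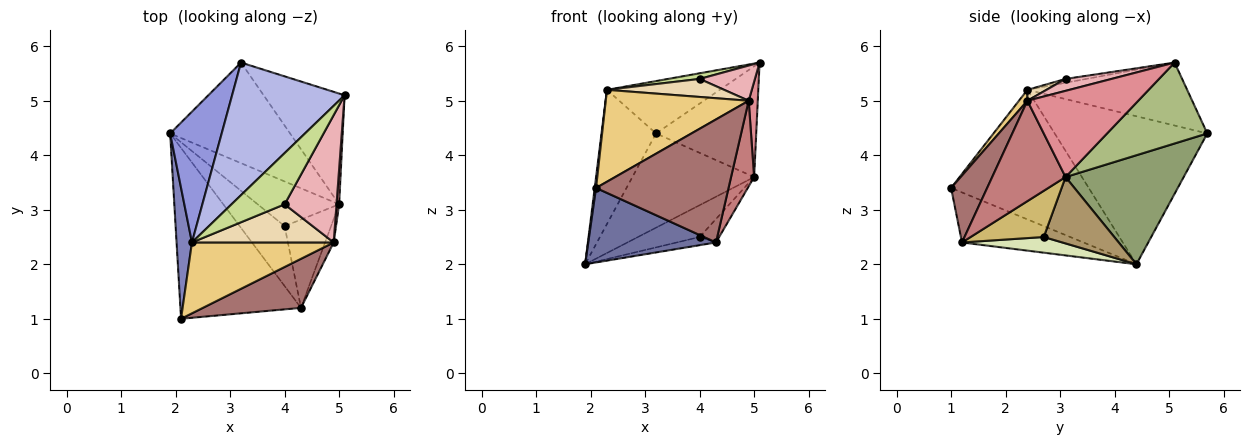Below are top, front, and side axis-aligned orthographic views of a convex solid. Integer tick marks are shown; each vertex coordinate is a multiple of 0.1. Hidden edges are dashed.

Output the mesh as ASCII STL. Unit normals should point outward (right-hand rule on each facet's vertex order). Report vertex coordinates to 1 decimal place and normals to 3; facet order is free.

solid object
 facet normal -0.355 -0.374 -0.857
  outer loop
   vertex 4.3 1.2 2.4
   vertex 2.1 1.0 3.4
   vertex 1.9 4.4 2.0
  endloop
 endfacet
 facet normal -0.993 -0.010 0.118
  outer loop
   vertex 2.3 2.4 5.2
   vertex 1.9 4.4 2.0
   vertex 2.1 1.0 3.4
  endloop
 endfacet
 facet normal -0.895 0.320 0.312
  outer loop
   vertex 2.3 2.4 5.2
   vertex 3.2 5.7 4.4
   vertex 1.9 4.4 2.0
  endloop
 endfacet
 facet normal -0.462 0.326 0.825
  outer loop
   vertex 2.3 2.4 5.2
   vertex 5.1 5.1 5.7
   vertex 3.2 5.7 4.4
  endloop
 endfacet
 facet normal 0.553 0.570 -0.608
  outer loop
   vertex 5.0 3.1 3.6
   vertex 1.9 4.4 2.0
   vertex 3.2 5.7 4.4
  endloop
 endfacet
 facet normal 0.577 0.577 -0.577
  outer loop
   vertex 5.0 3.1 3.6
   vertex 3.2 5.7 4.4
   vertex 5.1 5.1 5.7
  endloop
 endfacet
 facet normal -0.072 -0.109 0.991
  outer loop
   vertex 4.0 3.1 5.4
   vertex 5.1 5.1 5.7
   vertex 2.3 2.4 5.2
  endloop
 endfacet
 facet normal 0.326 0.128 -0.937
  outer loop
   vertex 4.0 2.7 2.5
   vertex 4.3 1.2 2.4
   vertex 1.9 4.4 2.0
  endloop
 endfacet
 facet normal 0.553 0.484 -0.679
  outer loop
   vertex 4.0 2.7 2.5
   vertex 1.9 4.4 2.0
   vertex 5.0 3.1 3.6
  endloop
 endfacet
 facet normal 0.693 0.185 -0.697
  outer loop
   vertex 4.0 2.7 2.5
   vertex 5.0 3.1 3.6
   vertex 4.3 1.2 2.4
  endloop
 endfacet
 facet normal 0.047 -0.791 0.610
  outer loop
   vertex 4.9 2.4 5.0
   vertex 2.3 2.4 5.2
   vertex 2.1 1.0 3.4
  endloop
 endfacet
 facet normal 0.069 -0.426 0.902
  outer loop
   vertex 4.9 2.4 5.0
   vertex 4.0 3.1 5.4
   vertex 2.3 2.4 5.2
  endloop
 endfacet
 facet normal 0.245 -0.901 0.359
  outer loop
   vertex 4.9 2.4 5.0
   vertex 2.1 1.0 3.4
   vertex 4.3 1.2 2.4
  endloop
 endfacet
 facet normal 0.951 -0.299 -0.081
  outer loop
   vertex 4.9 2.4 5.0
   vertex 4.3 1.2 2.4
   vertex 5.0 3.1 3.6
  endloop
 endfacet
 facet normal 0.996 -0.082 0.030
  outer loop
   vertex 4.9 2.4 5.0
   vertex 5.0 3.1 3.6
   vertex 5.1 5.1 5.7
  endloop
 endfacet
 facet normal 0.216 -0.260 0.941
  outer loop
   vertex 4.9 2.4 5.0
   vertex 5.1 5.1 5.7
   vertex 4.0 3.1 5.4
  endloop
 endfacet
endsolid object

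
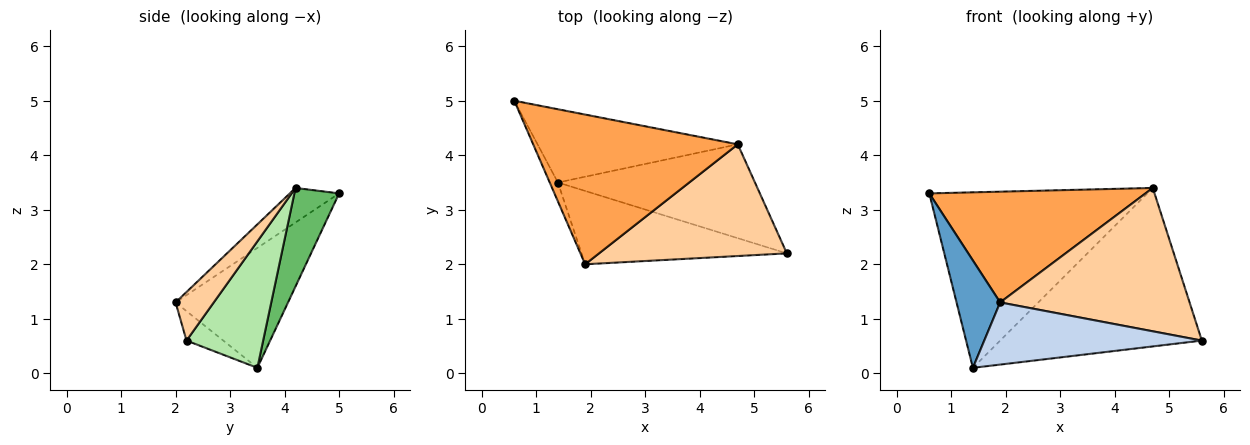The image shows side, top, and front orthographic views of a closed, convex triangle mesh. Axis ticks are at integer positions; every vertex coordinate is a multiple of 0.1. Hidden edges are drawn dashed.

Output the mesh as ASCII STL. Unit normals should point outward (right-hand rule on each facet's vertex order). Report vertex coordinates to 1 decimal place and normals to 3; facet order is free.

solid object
 facet normal -0.930 -0.361 -0.063
  outer loop
   vertex 1.4 3.5 0.1
   vertex 1.9 2.0 1.3
   vertex 0.6 5.0 3.3
  endloop
 endfacet
 facet normal -0.109 -0.643 -0.758
  outer loop
   vertex 1.4 3.5 0.1
   vertex 5.6 2.2 0.6
   vertex 1.9 2.0 1.3
  endloop
 endfacet
 facet normal -0.134 -0.589 0.797
  outer loop
   vertex 4.7 4.2 3.4
   vertex 0.6 5.0 3.3
   vertex 1.9 2.0 1.3
  endloop
 endfacet
 facet normal 0.157 -0.779 0.607
  outer loop
   vertex 4.7 4.2 3.4
   vertex 1.9 2.0 1.3
   vertex 5.6 2.2 0.6
  endloop
 endfacet
 facet normal 0.186 0.907 -0.378
  outer loop
   vertex 4.7 4.2 3.4
   vertex 1.4 3.5 0.1
   vertex 0.6 5.0 3.3
  endloop
 endfacet
 facet normal 0.311 0.818 -0.484
  outer loop
   vertex 4.7 4.2 3.4
   vertex 5.6 2.2 0.6
   vertex 1.4 3.5 0.1
  endloop
 endfacet
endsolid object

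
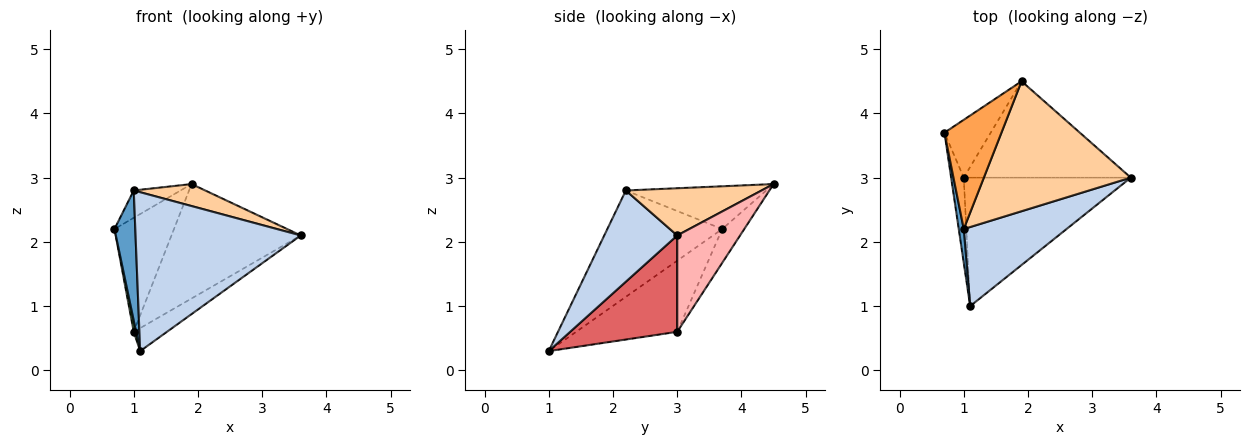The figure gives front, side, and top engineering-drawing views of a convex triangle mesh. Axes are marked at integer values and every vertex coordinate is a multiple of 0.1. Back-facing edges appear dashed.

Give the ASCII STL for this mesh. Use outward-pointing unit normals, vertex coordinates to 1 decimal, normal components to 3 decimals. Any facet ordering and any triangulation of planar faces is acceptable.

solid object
 facet normal -0.983 -0.178 0.046
  outer loop
   vertex 1.0 2.2 2.8
   vertex 0.7 3.7 2.2
   vertex 1.1 1.0 0.3
  endloop
 endfacet
 facet normal 0.368 -0.833 0.414
  outer loop
   vertex 1.0 2.2 2.8
   vertex 1.1 1.0 0.3
   vertex 3.6 3.0 2.1
  endloop
 endfacet
 facet normal -0.588 0.196 0.784
  outer loop
   vertex 1.0 2.2 2.8
   vertex 1.9 4.5 2.9
   vertex 0.7 3.7 2.2
  endloop
 endfacet
 facet normal 0.302 -0.159 0.940
  outer loop
   vertex 1.0 2.2 2.8
   vertex 3.6 3.0 2.1
   vertex 1.9 4.5 2.9
  endloop
 endfacet
 facet normal -0.984 -0.023 -0.174
  outer loop
   vertex 1.0 3.0 0.6
   vertex 1.1 1.0 0.3
   vertex 0.7 3.7 2.2
  endloop
 endfacet
 facet normal -0.314 0.847 -0.429
  outer loop
   vertex 1.0 3.0 0.6
   vertex 0.7 3.7 2.2
   vertex 1.9 4.5 2.9
  endloop
 endfacet
 facet normal 0.494 0.153 -0.856
  outer loop
   vertex 1.0 3.0 0.6
   vertex 3.6 3.0 2.1
   vertex 1.1 1.0 0.3
  endloop
 endfacet
 facet normal 0.348 0.717 -0.604
  outer loop
   vertex 1.0 3.0 0.6
   vertex 1.9 4.5 2.9
   vertex 3.6 3.0 2.1
  endloop
 endfacet
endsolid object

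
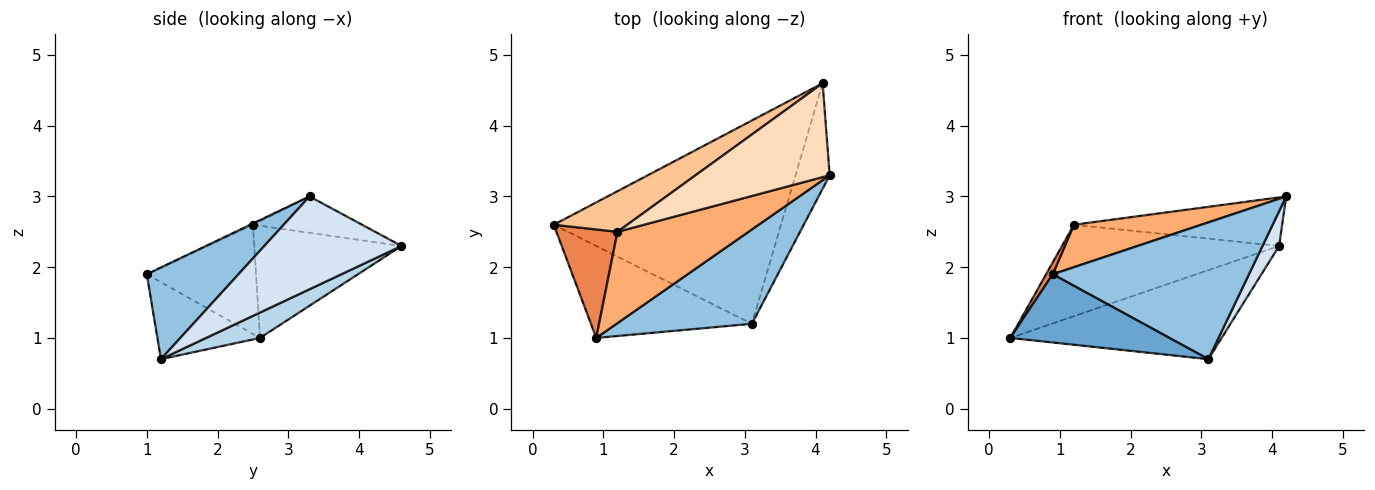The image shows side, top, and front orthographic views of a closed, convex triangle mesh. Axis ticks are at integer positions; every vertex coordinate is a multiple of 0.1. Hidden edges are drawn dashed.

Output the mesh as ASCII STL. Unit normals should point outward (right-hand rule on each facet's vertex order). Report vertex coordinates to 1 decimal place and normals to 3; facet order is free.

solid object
 facet normal -0.358 -0.556 -0.750
  outer loop
   vertex 0.9 1.0 1.9
   vertex 0.3 2.6 1.0
   vertex 3.1 1.2 0.7
  endloop
 endfacet
 facet normal 0.359 -0.768 0.530
  outer loop
   vertex 0.9 1.0 1.9
   vertex 3.1 1.2 0.7
   vertex 4.2 3.3 3.0
  endloop
 endfacet
 facet normal 0.102 0.399 -0.911
  outer loop
   vertex 4.1 4.6 2.3
   vertex 3.1 1.2 0.7
   vertex 0.3 2.6 1.0
  endloop
 endfacet
 facet normal 0.933 -0.113 -0.343
  outer loop
   vertex 4.1 4.6 2.3
   vertex 4.2 3.3 3.0
   vertex 3.1 1.2 0.7
  endloop
 endfacet
 facet normal -0.872 -0.053 0.487
  outer loop
   vertex 1.2 2.5 2.6
   vertex 0.3 2.6 1.0
   vertex 0.9 1.0 1.9
  endloop
 endfacet
 facet normal -0.009 -0.421 0.907
  outer loop
   vertex 1.2 2.5 2.6
   vertex 0.9 1.0 1.9
   vertex 4.2 3.3 3.0
  endloop
 endfacet
 facet normal -0.527 0.777 0.345
  outer loop
   vertex 1.2 2.5 2.6
   vertex 4.1 4.6 2.3
   vertex 0.3 2.6 1.0
  endloop
 endfacet
 facet normal -0.234 0.447 0.863
  outer loop
   vertex 1.2 2.5 2.6
   vertex 4.2 3.3 3.0
   vertex 4.1 4.6 2.3
  endloop
 endfacet
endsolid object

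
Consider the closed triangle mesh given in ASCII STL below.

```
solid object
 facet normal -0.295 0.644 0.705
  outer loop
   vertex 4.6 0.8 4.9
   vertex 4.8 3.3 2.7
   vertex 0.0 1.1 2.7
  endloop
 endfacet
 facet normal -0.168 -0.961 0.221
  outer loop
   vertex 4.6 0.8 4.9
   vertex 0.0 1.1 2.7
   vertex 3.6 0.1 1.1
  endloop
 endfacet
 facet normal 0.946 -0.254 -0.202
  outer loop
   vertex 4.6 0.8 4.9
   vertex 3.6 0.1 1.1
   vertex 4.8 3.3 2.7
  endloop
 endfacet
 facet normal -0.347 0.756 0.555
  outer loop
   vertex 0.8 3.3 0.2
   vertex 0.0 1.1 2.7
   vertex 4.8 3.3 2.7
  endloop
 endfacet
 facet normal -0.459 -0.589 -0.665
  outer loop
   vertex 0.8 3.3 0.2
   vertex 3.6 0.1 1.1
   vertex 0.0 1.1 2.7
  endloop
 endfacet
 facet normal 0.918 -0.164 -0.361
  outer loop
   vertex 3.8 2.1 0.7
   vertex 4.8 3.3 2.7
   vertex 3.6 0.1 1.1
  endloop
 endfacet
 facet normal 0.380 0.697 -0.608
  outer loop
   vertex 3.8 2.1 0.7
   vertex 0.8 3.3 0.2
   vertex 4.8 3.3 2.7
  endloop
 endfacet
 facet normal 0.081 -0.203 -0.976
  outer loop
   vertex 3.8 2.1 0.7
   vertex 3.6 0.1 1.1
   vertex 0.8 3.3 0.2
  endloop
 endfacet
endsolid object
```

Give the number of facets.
8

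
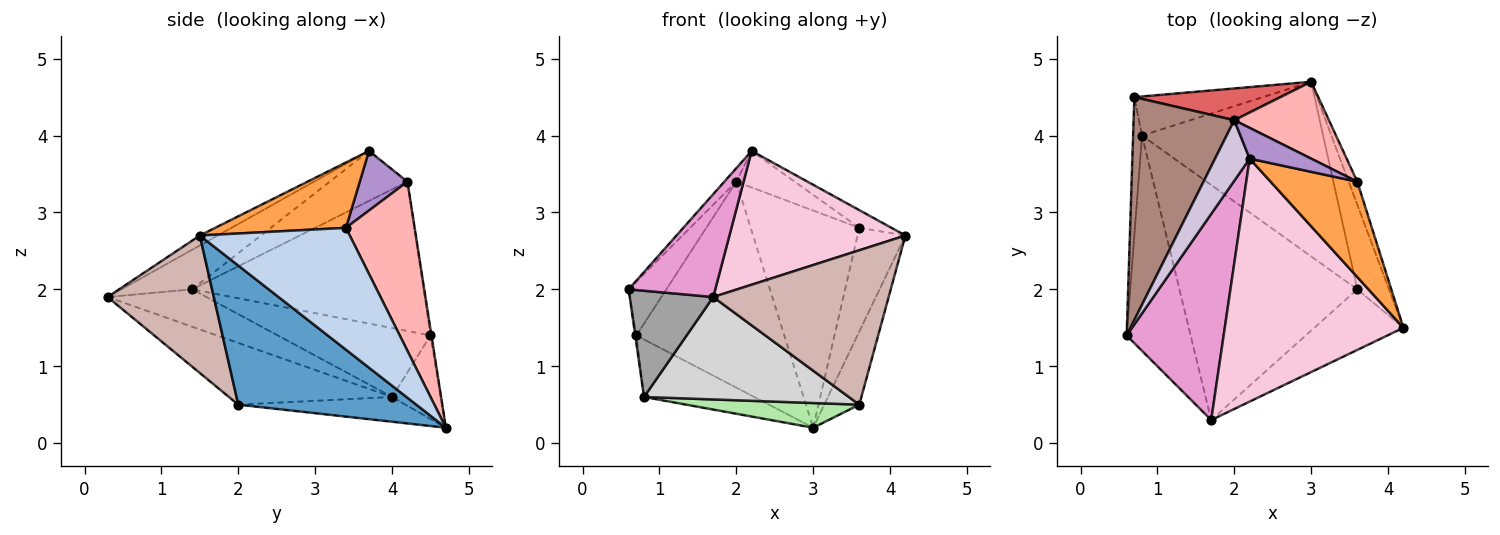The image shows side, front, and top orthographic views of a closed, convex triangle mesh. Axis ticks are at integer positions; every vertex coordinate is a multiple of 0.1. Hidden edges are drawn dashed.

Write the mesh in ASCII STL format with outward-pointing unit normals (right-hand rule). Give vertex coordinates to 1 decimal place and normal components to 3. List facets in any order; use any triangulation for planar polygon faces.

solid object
 facet normal 0.958 0.189 -0.218
  outer loop
   vertex 3.6 2.0 0.5
   vertex 3.0 4.7 0.2
   vertex 4.2 1.5 2.7
  endloop
 endfacet
 facet normal 0.950 0.304 -0.067
  outer loop
   vertex 3.6 3.4 2.8
   vertex 4.2 1.5 2.7
   vertex 3.0 4.7 0.2
  endloop
 endfacet
 facet normal 0.596 0.147 0.790
  outer loop
   vertex 3.6 3.4 2.8
   vertex 2.2 3.7 3.8
   vertex 4.2 1.5 2.7
  endloop
 endfacet
 facet normal -0.992 0.007 -0.128
  outer loop
   vertex 0.8 4.0 0.6
   vertex 0.6 1.4 2.0
   vertex 0.7 4.5 1.4
  endloop
 endfacet
 facet normal -0.343 0.777 -0.528
  outer loop
   vertex 0.8 4.0 0.6
   vertex 0.7 4.5 1.4
   vertex 3.0 4.7 0.2
  endloop
 endfacet
 facet normal -0.134 -0.139 -0.981
  outer loop
   vertex 0.8 4.0 0.6
   vertex 3.0 4.7 0.2
   vertex 3.6 2.0 0.5
  endloop
 endfacet
 facet normal -0.006 0.988 0.152
  outer loop
   vertex 2.0 4.2 3.4
   vertex 3.0 4.7 0.2
   vertex 0.7 4.5 1.4
  endloop
 endfacet
 facet normal 0.512 0.810 0.287
  outer loop
   vertex 2.0 4.2 3.4
   vertex 3.6 3.4 2.8
   vertex 3.0 4.7 0.2
  endloop
 endfacet
 facet normal 0.529 0.649 0.546
  outer loop
   vertex 2.0 4.2 3.4
   vertex 2.2 3.7 3.8
   vertex 3.6 3.4 2.8
  endloop
 endfacet
 facet normal -0.816 0.125 0.565
  outer loop
   vertex 2.0 4.2 3.4
   vertex 0.6 1.4 2.0
   vertex 2.2 3.7 3.8
  endloop
 endfacet
 facet normal -0.822 0.134 0.554
  outer loop
   vertex 2.0 4.2 3.4
   vertex 0.7 4.5 1.4
   vertex 0.6 1.4 2.0
  endloop
 endfacet
 facet normal 0.491 -0.811 -0.318
  outer loop
   vertex 1.7 0.3 1.9
   vertex 3.6 2.0 0.5
   vertex 4.2 1.5 2.7
  endloop
 endfacet
 facet normal -0.343 -0.419 0.841
  outer loop
   vertex 1.7 0.3 1.9
   vertex 2.2 3.7 3.8
   vertex 0.6 1.4 2.0
  endloop
 endfacet
 facet normal -0.049 -0.482 0.875
  outer loop
   vertex 1.7 0.3 1.9
   vertex 4.2 1.5 2.7
   vertex 2.2 3.7 3.8
  endloop
 endfacet
 facet normal -0.464 -0.392 -0.794
  outer loop
   vertex 1.7 0.3 1.9
   vertex 0.6 1.4 2.0
   vertex 0.8 4.0 0.6
  endloop
 endfacet
 facet normal -0.303 -0.381 -0.874
  outer loop
   vertex 1.7 0.3 1.9
   vertex 0.8 4.0 0.6
   vertex 3.6 2.0 0.5
  endloop
 endfacet
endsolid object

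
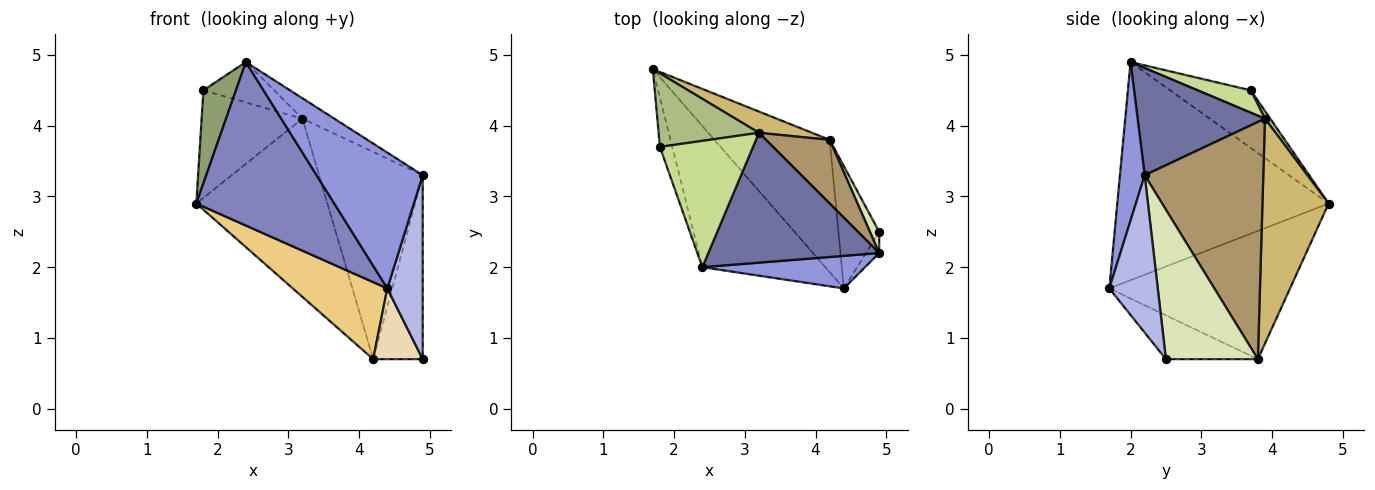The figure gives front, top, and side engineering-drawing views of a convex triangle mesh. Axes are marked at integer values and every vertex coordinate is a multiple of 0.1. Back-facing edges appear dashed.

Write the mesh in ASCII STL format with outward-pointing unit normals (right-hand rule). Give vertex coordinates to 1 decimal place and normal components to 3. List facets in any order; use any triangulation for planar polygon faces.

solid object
 facet normal 0.527 0.132 0.840
  outer loop
   vertex 3.2 3.9 4.1
   vertex 2.4 2.0 4.9
   vertex 4.9 2.2 3.3
  endloop
 endfacet
 facet normal -0.757 -0.494 -0.427
  outer loop
   vertex 4.4 1.7 1.7
   vertex 2.4 2.0 4.9
   vertex 1.7 4.8 2.9
  endloop
 endfacet
 facet normal 0.221 -0.948 0.227
  outer loop
   vertex 4.4 1.7 1.7
   vertex 4.9 2.2 3.3
   vertex 2.4 2.0 4.9
  endloop
 endfacet
 facet normal 0.806 -0.588 -0.068
  outer loop
   vertex 4.4 1.7 1.7
   vertex 4.9 2.5 0.7
   vertex 4.9 2.2 3.3
  endloop
 endfacet
 facet normal -0.909 -0.367 -0.195
  outer loop
   vertex 1.8 3.7 4.5
   vertex 1.7 4.8 2.9
   vertex 2.4 2.0 4.9
  endloop
 endfacet
 facet normal 0.043 0.825 0.564
  outer loop
   vertex 1.8 3.7 4.5
   vertex 3.2 3.9 4.1
   vertex 1.7 4.8 2.9
  endloop
 endfacet
 facet normal 0.223 0.297 0.928
  outer loop
   vertex 1.8 3.7 4.5
   vertex 2.4 2.0 4.9
   vertex 3.2 3.9 4.1
  endloop
 endfacet
 facet normal 0.879 0.473 0.055
  outer loop
   vertex 4.2 3.8 0.7
   vertex 4.9 2.2 3.3
   vertex 4.9 2.5 0.7
  endloop
 endfacet
 facet normal 0.738 0.645 0.198
  outer loop
   vertex 4.2 3.8 0.7
   vertex 3.2 3.9 4.1
   vertex 4.9 2.2 3.3
  endloop
 endfacet
 facet normal 0.448 0.888 0.106
  outer loop
   vertex 4.2 3.8 0.7
   vertex 1.7 4.8 2.9
   vertex 3.2 3.9 4.1
  endloop
 endfacet
 facet normal -0.693 -0.363 -0.623
  outer loop
   vertex 4.2 3.8 0.7
   vertex 4.4 1.7 1.7
   vertex 1.7 4.8 2.9
  endloop
 endfacet
 facet normal -0.681 -0.367 -0.634
  outer loop
   vertex 4.2 3.8 0.7
   vertex 4.9 2.5 0.7
   vertex 4.4 1.7 1.7
  endloop
 endfacet
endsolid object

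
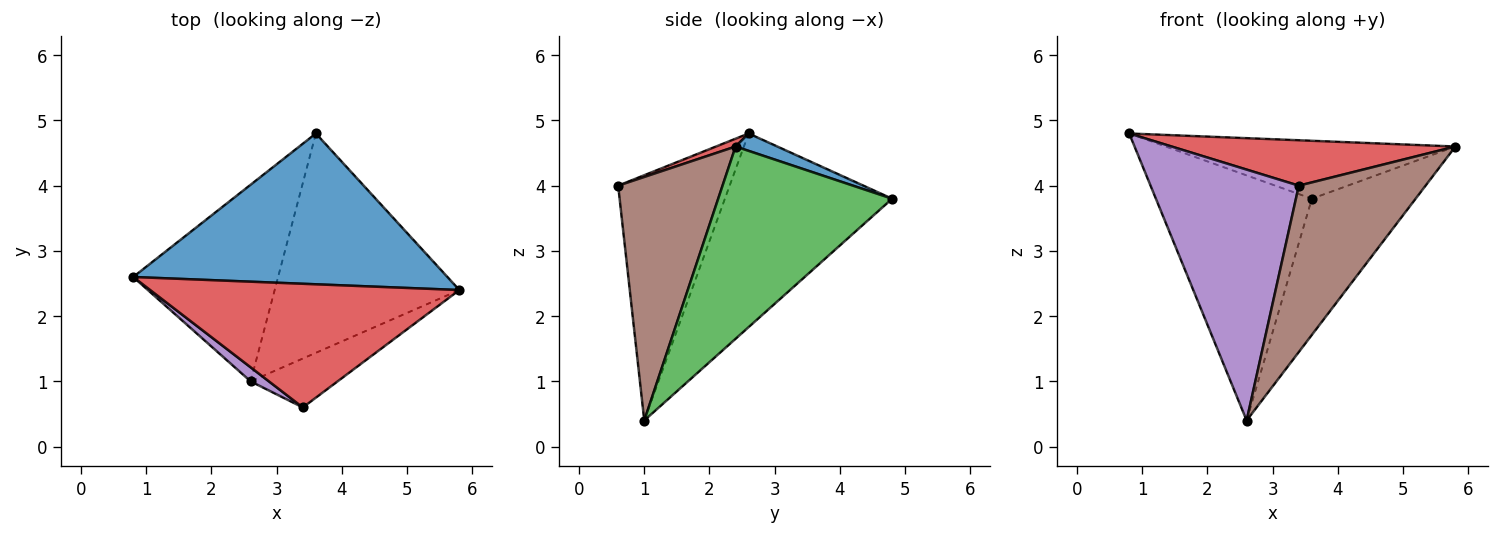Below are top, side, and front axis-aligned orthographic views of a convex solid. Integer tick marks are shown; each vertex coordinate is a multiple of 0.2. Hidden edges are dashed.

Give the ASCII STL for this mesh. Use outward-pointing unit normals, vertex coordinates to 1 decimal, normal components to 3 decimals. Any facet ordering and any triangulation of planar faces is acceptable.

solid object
 facet normal 0.052 0.358 0.932
  outer loop
   vertex 3.6 4.8 3.8
   vertex 0.8 2.6 4.8
   vertex 5.8 2.4 4.6
  endloop
 endfacet
 facet normal -0.642 0.598 -0.480
  outer loop
   vertex 2.6 1.0 0.4
   vertex 0.8 2.6 4.8
   vertex 3.6 4.8 3.8
  endloop
 endfacet
 facet normal 0.662 0.395 -0.636
  outer loop
   vertex 2.6 1.0 0.4
   vertex 3.6 4.8 3.8
   vertex 5.8 2.4 4.6
  endloop
 endfacet
 facet normal 0.024 -0.345 0.938
  outer loop
   vertex 3.4 0.6 4.0
   vertex 5.8 2.4 4.6
   vertex 0.8 2.6 4.8
  endloop
 endfacet
 facet normal -0.600 -0.798 0.045
  outer loop
   vertex 3.4 0.6 4.0
   vertex 0.8 2.6 4.8
   vertex 2.6 1.0 0.4
  endloop
 endfacet
 facet normal 0.620 -0.753 -0.221
  outer loop
   vertex 3.4 0.6 4.0
   vertex 2.6 1.0 0.4
   vertex 5.8 2.4 4.6
  endloop
 endfacet
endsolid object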